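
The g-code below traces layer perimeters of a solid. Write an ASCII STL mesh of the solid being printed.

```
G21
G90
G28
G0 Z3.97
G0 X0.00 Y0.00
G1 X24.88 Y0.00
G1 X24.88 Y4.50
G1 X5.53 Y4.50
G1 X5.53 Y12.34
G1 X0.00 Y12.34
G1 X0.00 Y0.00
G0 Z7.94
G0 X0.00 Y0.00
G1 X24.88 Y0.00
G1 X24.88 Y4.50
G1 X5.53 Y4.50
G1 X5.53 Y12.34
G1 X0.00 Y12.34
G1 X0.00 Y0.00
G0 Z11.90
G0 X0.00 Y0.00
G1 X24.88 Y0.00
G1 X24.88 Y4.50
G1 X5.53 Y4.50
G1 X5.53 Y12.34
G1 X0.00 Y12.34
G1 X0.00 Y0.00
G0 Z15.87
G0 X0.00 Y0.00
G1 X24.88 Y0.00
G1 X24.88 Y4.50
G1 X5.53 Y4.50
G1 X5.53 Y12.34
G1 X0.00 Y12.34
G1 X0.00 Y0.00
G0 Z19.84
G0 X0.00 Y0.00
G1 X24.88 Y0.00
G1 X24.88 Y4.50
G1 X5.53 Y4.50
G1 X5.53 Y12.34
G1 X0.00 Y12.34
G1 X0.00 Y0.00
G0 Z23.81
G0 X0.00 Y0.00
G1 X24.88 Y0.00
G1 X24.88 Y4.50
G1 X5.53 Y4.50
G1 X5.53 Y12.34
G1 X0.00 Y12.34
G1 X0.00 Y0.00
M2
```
solid part
  facet normal 0.0000 0.0000 -1.0000
    outer loop
      vertex 24.88 4.50 0.00
      vertex 24.88 0.00 0.00
      vertex 0.00 0.00 0.00
    endloop
  endfacet
  facet normal 0.0000 0.0000 -1.0000
    outer loop
      vertex 5.53 4.50 0.00
      vertex 24.88 4.50 0.00
      vertex 0.00 0.00 0.00
    endloop
  endfacet
  facet normal 0.0000 0.0000 -1.0000
    outer loop
      vertex 5.53 12.34 0.00
      vertex 5.53 4.50 0.00
      vertex 0.00 0.00 0.00
    endloop
  endfacet
  facet normal 0.0000 0.0000 -1.0000
    outer loop
      vertex 0.00 12.34 0.00
      vertex 5.53 12.34 0.00
      vertex 0.00 0.00 0.00
    endloop
  endfacet
  facet normal 0.0000 0.0000 1.0000
    outer loop
      vertex 0.00 0.00 23.81
      vertex 24.88 0.00 23.81
      vertex 24.88 4.50 23.81
    endloop
  endfacet
  facet normal 0.0000 0.0000 1.0000
    outer loop
      vertex 0.00 0.00 23.81
      vertex 24.88 4.50 23.81
      vertex 5.53 4.50 23.81
    endloop
  endfacet
  facet normal 0.0000 0.0000 1.0000
    outer loop
      vertex 0.00 0.00 23.81
      vertex 5.53 4.50 23.81
      vertex 5.53 12.34 23.81
    endloop
  endfacet
  facet normal 0.0000 0.0000 1.0000
    outer loop
      vertex 0.00 0.00 23.81
      vertex 5.53 12.34 23.81
      vertex 0.00 12.34 23.81
    endloop
  endfacet
  facet normal 0.0000 -1.0000 0.0000
    outer loop
      vertex 0.00 0.00 0.00
      vertex 24.88 0.00 0.00
      vertex 24.88 0.00 23.81
    endloop
  endfacet
  facet normal 0.0000 -1.0000 0.0000
    outer loop
      vertex 0.00 0.00 0.00
      vertex 24.88 0.00 23.81
      vertex 0.00 0.00 23.81
    endloop
  endfacet
  facet normal 1.0000 0.0000 0.0000
    outer loop
      vertex 24.88 0.00 0.00
      vertex 24.88 4.50 0.00
      vertex 24.88 4.50 23.81
    endloop
  endfacet
  facet normal 1.0000 0.0000 0.0000
    outer loop
      vertex 24.88 0.00 0.00
      vertex 24.88 4.50 23.81
      vertex 24.88 0.00 23.81
    endloop
  endfacet
  facet normal 0.0000 1.0000 0.0000
    outer loop
      vertex 24.88 4.50 0.00
      vertex 5.53 4.50 0.00
      vertex 5.53 4.50 23.81
    endloop
  endfacet
  facet normal 0.0000 1.0000 0.0000
    outer loop
      vertex 24.88 4.50 0.00
      vertex 5.53 4.50 23.81
      vertex 24.88 4.50 23.81
    endloop
  endfacet
  facet normal 1.0000 0.0000 0.0000
    outer loop
      vertex 5.53 4.50 0.00
      vertex 5.53 12.34 0.00
      vertex 5.53 12.34 23.81
    endloop
  endfacet
  facet normal 1.0000 0.0000 0.0000
    outer loop
      vertex 5.53 4.50 0.00
      vertex 5.53 12.34 23.81
      vertex 5.53 4.50 23.81
    endloop
  endfacet
  facet normal 0.0000 1.0000 0.0000
    outer loop
      vertex 5.53 12.34 0.00
      vertex 0.00 12.34 0.00
      vertex 0.00 12.34 23.81
    endloop
  endfacet
  facet normal 0.0000 1.0000 0.0000
    outer loop
      vertex 5.53 12.34 0.00
      vertex 0.00 12.34 23.81
      vertex 5.53 12.34 23.81
    endloop
  endfacet
  facet normal -1.0000 0.0000 0.0000
    outer loop
      vertex 0.00 12.34 0.00
      vertex 0.00 0.00 0.00
      vertex 0.00 0.00 23.81
    endloop
  endfacet
  facet normal -1.0000 0.0000 0.0000
    outer loop
      vertex 0.00 12.34 0.00
      vertex 0.00 0.00 23.81
      vertex 0.00 12.34 23.81
    endloop
  endfacet
endsolid part

The G0 Z moves step by Δz≈3.97 mm. Every layer's G1 loop is the same polygon, so the solid is a straight extrusion of it from z=0 to z≈23.8. Closing with flat bottom and top caps and triangulating gives 20 facets — an L-shaped prism: outer 24.9 × 12.3 mm, arm thicknesses ≈ 4.5 mm (horizontal) and 5.53 mm (vertical), extruded 23.8 mm in z.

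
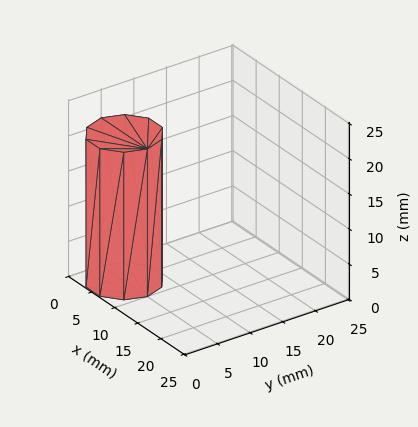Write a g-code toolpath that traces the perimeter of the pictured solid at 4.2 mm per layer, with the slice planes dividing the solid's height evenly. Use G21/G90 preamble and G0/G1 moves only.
Reading the render: the shape is a regular 10-sided prism (a cylinder approximated with 10 flat sides), circumscribed radius ≈ 5 mm, height ≈ 21 mm (dimensions read to the nearest mm from the axis ticks). For the g-code, the solid's height is divided into equal slices at the stated Δz and each level perimeter traced with G1 moves after a G0 lift.

; perimeter-only toolpath
G21 ; units = mm
G90 ; absolute positioning
G28 ; home
; layer 1
G0 Z4.2
G0 X10.0 Y5.0
G1 X9.0 Y7.9
G1 X6.5 Y9.8
G1 X3.5 Y9.8
G1 X1.0 Y7.9
G1 X0.0 Y5.0
G1 X1.0 Y2.1
G1 X3.5 Y0.2
G1 X6.5 Y0.2
G1 X9.0 Y2.1
G1 X10.0 Y5.0
; layer 2
G0 Z8.4
G0 X10.0 Y5.0
G1 X9.0 Y7.9
G1 X6.5 Y9.8
G1 X3.5 Y9.8
G1 X1.0 Y7.9
G1 X0.0 Y5.0
G1 X1.0 Y2.1
G1 X3.5 Y0.2
G1 X6.5 Y0.2
G1 X9.0 Y2.1
G1 X10.0 Y5.0
; layer 3
G0 Z12.6
G0 X10.0 Y5.0
G1 X9.0 Y7.9
G1 X6.5 Y9.8
G1 X3.5 Y9.8
G1 X1.0 Y7.9
G1 X0.0 Y5.0
G1 X1.0 Y2.1
G1 X3.5 Y0.2
G1 X6.5 Y0.2
G1 X9.0 Y2.1
G1 X10.0 Y5.0
; layer 4
G0 Z16.8
G0 X10.0 Y5.0
G1 X9.0 Y7.9
G1 X6.5 Y9.8
G1 X3.5 Y9.8
G1 X1.0 Y7.9
G1 X0.0 Y5.0
G1 X1.0 Y2.1
G1 X3.5 Y0.2
G1 X6.5 Y0.2
G1 X9.0 Y2.1
G1 X10.0 Y5.0
; layer 5
G0 Z21.0
G0 X10.0 Y5.0
G1 X9.0 Y7.9
G1 X6.5 Y9.8
G1 X3.5 Y9.8
G1 X1.0 Y7.9
G1 X0.0 Y5.0
G1 X1.0 Y2.1
G1 X3.5 Y0.2
G1 X6.5 Y0.2
G1 X9.0 Y2.1
G1 X10.0 Y5.0
M2 ; end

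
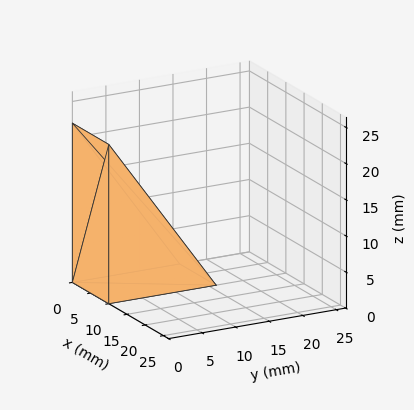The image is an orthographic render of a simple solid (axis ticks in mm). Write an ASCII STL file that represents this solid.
Reading the render: the shape is a wedge (ramp): 10 × 16 mm base, rising to 22 mm along the y=0 edge and sloping linearly to z=0 at y=16 (dimensions read to the nearest mm from the axis ticks). For the STL, each face is triangulated and given an outward normal.

solid part
  facet normal 0.0000 0.0000 -1.0000
    outer loop
      vertex 10.000 16.000 0.000
      vertex 10.000 0.000 0.000
      vertex 0.000 0.000 0.000
    endloop
  endfacet
  facet normal 0.0000 0.0000 -1.0000
    outer loop
      vertex 0.000 16.000 0.000
      vertex 10.000 16.000 0.000
      vertex 0.000 0.000 0.000
    endloop
  endfacet
  facet normal 0.0000 -1.0000 0.0000
    outer loop
      vertex 0.000 0.000 0.000
      vertex 10.000 0.000 0.000
      vertex 10.000 0.000 22.000
    endloop
  endfacet
  facet normal 0.0000 -1.0000 0.0000
    outer loop
      vertex 0.000 0.000 0.000
      vertex 10.000 0.000 22.000
      vertex 0.000 0.000 22.000
    endloop
  endfacet
  facet normal 0.0000 0.8087 0.5882
    outer loop
      vertex 0.000 0.000 22.000
      vertex 10.000 0.000 22.000
      vertex 10.000 16.000 0.000
    endloop
  endfacet
  facet normal 0.0000 0.8087 0.5882
    outer loop
      vertex 0.000 0.000 22.000
      vertex 10.000 16.000 0.000
      vertex 0.000 16.000 0.000
    endloop
  endfacet
  facet normal -1.0000 0.0000 0.0000
    outer loop
      vertex 0.000 0.000 22.000
      vertex 0.000 16.000 0.000
      vertex 0.000 0.000 0.000
    endloop
  endfacet
  facet normal 1.0000 0.0000 0.0000
    outer loop
      vertex 10.000 0.000 0.000
      vertex 10.000 16.000 0.000
      vertex 10.000 0.000 22.000
    endloop
  endfacet
endsolid part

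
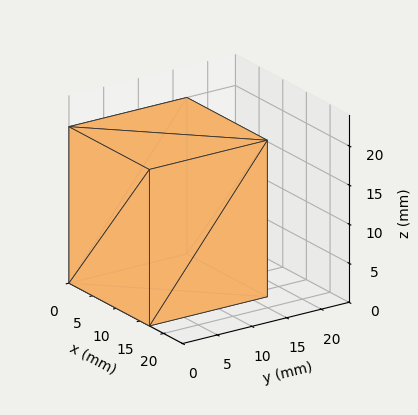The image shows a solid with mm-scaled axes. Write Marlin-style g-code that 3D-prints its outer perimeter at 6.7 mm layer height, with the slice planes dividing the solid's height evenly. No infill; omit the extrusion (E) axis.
Reading the render: the shape is a rectangular box, roughly 17 × 17 mm footprint and 20 mm tall (dimensions read to the nearest mm from the axis ticks). For the g-code, the solid's height is divided into equal slices at the stated Δz and each level perimeter traced with G1 moves after a G0 lift.

; perimeter-only toolpath
G21 ; units = mm
G90 ; absolute positioning
G28 ; home
; layer 1
G0 Z6.7
G0 X0.0 Y0.0
G1 X17.0 Y0.0
G1 X17.0 Y17.0
G1 X0.0 Y17.0
G1 X0.0 Y0.0
; layer 2
G0 Z13.3
G0 X0.0 Y0.0
G1 X17.0 Y0.0
G1 X17.0 Y17.0
G1 X0.0 Y17.0
G1 X0.0 Y0.0
; layer 3
G0 Z20.0
G0 X0.0 Y0.0
G1 X17.0 Y0.0
G1 X17.0 Y17.0
G1 X0.0 Y17.0
G1 X0.0 Y0.0
M2 ; end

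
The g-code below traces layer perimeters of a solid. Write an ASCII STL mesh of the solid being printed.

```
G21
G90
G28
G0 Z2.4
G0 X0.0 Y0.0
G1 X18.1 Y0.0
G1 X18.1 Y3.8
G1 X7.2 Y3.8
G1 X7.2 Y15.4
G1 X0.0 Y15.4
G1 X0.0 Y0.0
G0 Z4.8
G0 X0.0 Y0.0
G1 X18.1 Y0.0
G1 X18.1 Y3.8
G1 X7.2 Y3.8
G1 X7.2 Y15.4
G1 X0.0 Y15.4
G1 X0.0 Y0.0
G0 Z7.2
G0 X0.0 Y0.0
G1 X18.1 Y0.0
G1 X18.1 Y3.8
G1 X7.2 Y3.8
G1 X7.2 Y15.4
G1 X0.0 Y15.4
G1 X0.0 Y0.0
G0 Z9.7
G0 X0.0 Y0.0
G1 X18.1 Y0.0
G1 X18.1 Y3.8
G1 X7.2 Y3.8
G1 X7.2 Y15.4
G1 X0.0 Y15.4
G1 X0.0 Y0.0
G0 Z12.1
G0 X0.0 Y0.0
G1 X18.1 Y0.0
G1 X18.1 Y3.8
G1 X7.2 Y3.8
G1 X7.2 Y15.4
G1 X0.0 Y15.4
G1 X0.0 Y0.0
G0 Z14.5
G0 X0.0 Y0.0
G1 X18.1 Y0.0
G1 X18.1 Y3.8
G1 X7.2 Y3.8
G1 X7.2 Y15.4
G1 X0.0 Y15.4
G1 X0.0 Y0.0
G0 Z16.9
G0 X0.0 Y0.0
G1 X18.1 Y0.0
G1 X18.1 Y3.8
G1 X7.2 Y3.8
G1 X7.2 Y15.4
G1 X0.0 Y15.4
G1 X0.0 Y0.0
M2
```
solid part
  facet normal 0.0000 0.0000 -1.0000
    outer loop
      vertex 18.1 3.8 0.0
      vertex 18.1 0.0 0.0
      vertex 0.0 0.0 0.0
    endloop
  endfacet
  facet normal 0.0000 0.0000 -1.0000
    outer loop
      vertex 7.2 3.8 0.0
      vertex 18.1 3.8 0.0
      vertex 0.0 0.0 0.0
    endloop
  endfacet
  facet normal 0.0000 0.0000 -1.0000
    outer loop
      vertex 7.2 15.4 0.0
      vertex 7.2 3.8 0.0
      vertex 0.0 0.0 0.0
    endloop
  endfacet
  facet normal 0.0000 0.0000 -1.0000
    outer loop
      vertex 0.0 15.4 0.0
      vertex 7.2 15.4 0.0
      vertex 0.0 0.0 0.0
    endloop
  endfacet
  facet normal 0.0000 0.0000 1.0000
    outer loop
      vertex 0.0 0.0 16.9
      vertex 18.1 0.0 16.9
      vertex 18.1 3.8 16.9
    endloop
  endfacet
  facet normal 0.0000 0.0000 1.0000
    outer loop
      vertex 0.0 0.0 16.9
      vertex 18.1 3.8 16.9
      vertex 7.2 3.8 16.9
    endloop
  endfacet
  facet normal 0.0000 0.0000 1.0000
    outer loop
      vertex 0.0 0.0 16.9
      vertex 7.2 3.8 16.9
      vertex 7.2 15.4 16.9
    endloop
  endfacet
  facet normal 0.0000 0.0000 1.0000
    outer loop
      vertex 0.0 0.0 16.9
      vertex 7.2 15.4 16.9
      vertex 0.0 15.4 16.9
    endloop
  endfacet
  facet normal 0.0000 -1.0000 0.0000
    outer loop
      vertex 0.0 0.0 0.0
      vertex 18.1 0.0 0.0
      vertex 18.1 0.0 16.9
    endloop
  endfacet
  facet normal 0.0000 -1.0000 0.0000
    outer loop
      vertex 0.0 0.0 0.0
      vertex 18.1 0.0 16.9
      vertex 0.0 0.0 16.9
    endloop
  endfacet
  facet normal 1.0000 0.0000 0.0000
    outer loop
      vertex 18.1 0.0 0.0
      vertex 18.1 3.8 0.0
      vertex 18.1 3.8 16.9
    endloop
  endfacet
  facet normal 1.0000 0.0000 0.0000
    outer loop
      vertex 18.1 0.0 0.0
      vertex 18.1 3.8 16.9
      vertex 18.1 0.0 16.9
    endloop
  endfacet
  facet normal 0.0000 1.0000 0.0000
    outer loop
      vertex 18.1 3.8 0.0
      vertex 7.2 3.8 0.0
      vertex 7.2 3.8 16.9
    endloop
  endfacet
  facet normal 0.0000 1.0000 0.0000
    outer loop
      vertex 18.1 3.8 0.0
      vertex 7.2 3.8 16.9
      vertex 18.1 3.8 16.9
    endloop
  endfacet
  facet normal 1.0000 0.0000 0.0000
    outer loop
      vertex 7.2 3.8 0.0
      vertex 7.2 15.4 0.0
      vertex 7.2 15.4 16.9
    endloop
  endfacet
  facet normal 1.0000 0.0000 0.0000
    outer loop
      vertex 7.2 3.8 0.0
      vertex 7.2 15.4 16.9
      vertex 7.2 3.8 16.9
    endloop
  endfacet
  facet normal 0.0000 1.0000 0.0000
    outer loop
      vertex 7.2 15.4 0.0
      vertex 0.0 15.4 0.0
      vertex 0.0 15.4 16.9
    endloop
  endfacet
  facet normal 0.0000 1.0000 0.0000
    outer loop
      vertex 7.2 15.4 0.0
      vertex 0.0 15.4 16.9
      vertex 7.2 15.4 16.9
    endloop
  endfacet
  facet normal -1.0000 0.0000 0.0000
    outer loop
      vertex 0.0 15.4 0.0
      vertex 0.0 0.0 0.0
      vertex 0.0 0.0 16.9
    endloop
  endfacet
  facet normal -1.0000 0.0000 0.0000
    outer loop
      vertex 0.0 15.4 0.0
      vertex 0.0 0.0 16.9
      vertex 0.0 15.4 16.9
    endloop
  endfacet
endsolid part

The G0 Z moves step by Δz≈2.4 mm. Every layer's G1 loop is the same polygon, so the solid is a straight extrusion of it from z=0 to z≈16.9. Closing with flat bottom and top caps and triangulating gives 20 facets — an L-shaped prism: outer 18.1 × 15.4 mm, arm thicknesses ≈ 3.8 mm (horizontal) and 7.2 mm (vertical), extruded 16.9 mm in z.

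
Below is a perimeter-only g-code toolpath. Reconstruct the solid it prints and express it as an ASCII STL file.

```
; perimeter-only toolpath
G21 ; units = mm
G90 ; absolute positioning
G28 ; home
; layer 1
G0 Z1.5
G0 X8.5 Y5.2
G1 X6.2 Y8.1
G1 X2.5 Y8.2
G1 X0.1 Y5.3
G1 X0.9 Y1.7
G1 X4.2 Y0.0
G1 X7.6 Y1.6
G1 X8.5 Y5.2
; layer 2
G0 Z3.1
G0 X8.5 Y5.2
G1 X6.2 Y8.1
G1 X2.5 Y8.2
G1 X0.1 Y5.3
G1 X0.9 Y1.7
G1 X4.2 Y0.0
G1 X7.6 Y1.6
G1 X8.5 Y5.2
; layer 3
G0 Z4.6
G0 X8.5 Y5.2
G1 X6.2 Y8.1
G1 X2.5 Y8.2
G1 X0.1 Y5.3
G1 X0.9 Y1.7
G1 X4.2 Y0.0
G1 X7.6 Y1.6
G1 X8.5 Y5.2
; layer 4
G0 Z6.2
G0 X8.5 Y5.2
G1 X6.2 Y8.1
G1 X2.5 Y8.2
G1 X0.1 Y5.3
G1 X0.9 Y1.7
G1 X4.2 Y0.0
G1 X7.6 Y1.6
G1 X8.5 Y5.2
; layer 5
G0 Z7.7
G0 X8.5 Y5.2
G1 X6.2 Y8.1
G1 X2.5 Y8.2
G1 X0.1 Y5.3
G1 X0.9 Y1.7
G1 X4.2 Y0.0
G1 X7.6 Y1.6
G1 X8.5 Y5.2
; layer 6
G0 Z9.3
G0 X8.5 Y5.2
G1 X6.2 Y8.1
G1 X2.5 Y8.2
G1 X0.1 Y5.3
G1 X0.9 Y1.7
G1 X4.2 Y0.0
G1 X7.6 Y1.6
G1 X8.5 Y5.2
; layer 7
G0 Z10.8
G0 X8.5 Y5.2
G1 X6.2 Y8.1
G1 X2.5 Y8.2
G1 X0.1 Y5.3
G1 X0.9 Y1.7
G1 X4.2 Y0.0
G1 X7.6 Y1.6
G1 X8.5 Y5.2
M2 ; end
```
solid part
  facet normal 0.0000 0.0000 -1.0000
    outer loop
      vertex 2.5 8.2 0.0
      vertex 6.2 8.1 0.0
      vertex 8.5 5.2 0.0
    endloop
  endfacet
  facet normal 0.0000 0.0000 -1.0000
    outer loop
      vertex 0.1 5.3 0.0
      vertex 2.5 8.2 0.0
      vertex 8.5 5.2 0.0
    endloop
  endfacet
  facet normal 0.0000 0.0000 -1.0000
    outer loop
      vertex 0.9 1.7 0.0
      vertex 0.1 5.3 0.0
      vertex 8.5 5.2 0.0
    endloop
  endfacet
  facet normal 0.0000 0.0000 -1.0000
    outer loop
      vertex 4.2 0.0 0.0
      vertex 0.9 1.7 0.0
      vertex 8.5 5.2 0.0
    endloop
  endfacet
  facet normal 0.0000 0.0000 -1.0000
    outer loop
      vertex 7.6 1.6 0.0
      vertex 4.2 0.0 0.0
      vertex 8.5 5.2 0.0
    endloop
  endfacet
  facet normal 0.0000 0.0000 1.0000
    outer loop
      vertex 8.5 5.2 10.8
      vertex 6.2 8.1 10.8
      vertex 2.5 8.2 10.8
    endloop
  endfacet
  facet normal 0.0000 0.0000 1.0000
    outer loop
      vertex 8.5 5.2 10.8
      vertex 2.5 8.2 10.8
      vertex 0.1 5.3 10.8
    endloop
  endfacet
  facet normal 0.0000 0.0000 1.0000
    outer loop
      vertex 8.5 5.2 10.8
      vertex 0.1 5.3 10.8
      vertex 0.9 1.7 10.8
    endloop
  endfacet
  facet normal 0.0000 0.0000 1.0000
    outer loop
      vertex 8.5 5.2 10.8
      vertex 0.9 1.7 10.8
      vertex 4.2 0.0 10.8
    endloop
  endfacet
  facet normal 0.0000 0.0000 1.0000
    outer loop
      vertex 8.5 5.2 10.8
      vertex 4.2 0.0 10.8
      vertex 7.6 1.6 10.8
    endloop
  endfacet
  facet normal 0.7835 0.6214 0.0000
    outer loop
      vertex 8.5 5.2 0.0
      vertex 6.2 8.1 0.0
      vertex 6.2 8.1 10.8
    endloop
  endfacet
  facet normal 0.7835 0.6214 0.0000
    outer loop
      vertex 8.5 5.2 0.0
      vertex 6.2 8.1 10.8
      vertex 8.5 5.2 10.8
    endloop
  endfacet
  facet normal 0.0270 0.9996 0.0000
    outer loop
      vertex 6.2 8.1 0.0
      vertex 2.5 8.2 0.0
      vertex 2.5 8.2 10.8
    endloop
  endfacet
  facet normal 0.0270 0.9996 0.0000
    outer loop
      vertex 6.2 8.1 0.0
      vertex 2.5 8.2 10.8
      vertex 6.2 8.1 10.8
    endloop
  endfacet
  facet normal -0.7704 0.6376 0.0000
    outer loop
      vertex 2.5 8.2 0.0
      vertex 0.1 5.3 0.0
      vertex 0.1 5.3 10.8
    endloop
  endfacet
  facet normal -0.7704 0.6376 0.0000
    outer loop
      vertex 2.5 8.2 0.0
      vertex 0.1 5.3 10.8
      vertex 2.5 8.2 10.8
    endloop
  endfacet
  facet normal -0.9762 -0.2169 0.0000
    outer loop
      vertex 0.1 5.3 0.0
      vertex 0.9 1.7 0.0
      vertex 0.9 1.7 10.8
    endloop
  endfacet
  facet normal -0.9762 -0.2169 0.0000
    outer loop
      vertex 0.1 5.3 0.0
      vertex 0.9 1.7 10.8
      vertex 0.1 5.3 10.8
    endloop
  endfacet
  facet normal -0.4580 -0.8890 0.0000
    outer loop
      vertex 0.9 1.7 0.0
      vertex 4.2 0.0 0.0
      vertex 4.2 0.0 10.8
    endloop
  endfacet
  facet normal -0.4580 -0.8890 0.0000
    outer loop
      vertex 0.9 1.7 0.0
      vertex 4.2 0.0 10.8
      vertex 0.9 1.7 10.8
    endloop
  endfacet
  facet normal 0.4258 -0.9048 0.0000
    outer loop
      vertex 4.2 0.0 0.0
      vertex 7.6 1.6 0.0
      vertex 7.6 1.6 10.8
    endloop
  endfacet
  facet normal 0.4258 -0.9048 0.0000
    outer loop
      vertex 4.2 0.0 0.0
      vertex 7.6 1.6 10.8
      vertex 4.2 0.0 10.8
    endloop
  endfacet
  facet normal 0.9701 -0.2425 0.0000
    outer loop
      vertex 7.6 1.6 0.0
      vertex 8.5 5.2 0.0
      vertex 8.5 5.2 10.8
    endloop
  endfacet
  facet normal 0.9701 -0.2425 0.0000
    outer loop
      vertex 7.6 1.6 0.0
      vertex 8.5 5.2 10.8
      vertex 7.6 1.6 10.8
    endloop
  endfacet
endsolid part

The G0 Z moves step by Δz≈1.5 mm. Every layer's G1 loop is the same polygon, so the solid is a straight extrusion of it from z=0 to z≈10.8. Closing with flat bottom and top caps and triangulating gives 24 facets — a regular 7-sided prism (a cylinder approximated with 7 flat sides), circumscribed radius ≈ 4.3 mm, height ≈ 10.8 mm.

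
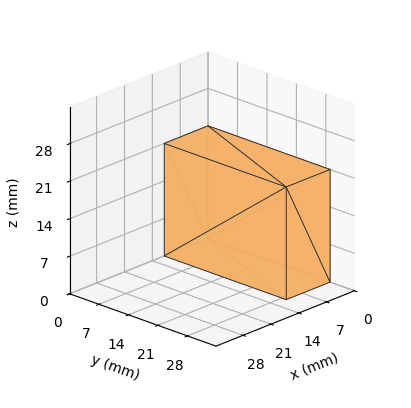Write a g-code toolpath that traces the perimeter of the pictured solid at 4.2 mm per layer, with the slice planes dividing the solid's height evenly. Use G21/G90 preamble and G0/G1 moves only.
Reading the render: the shape is a rectangular box, roughly 11 × 29 mm footprint and 21 mm tall (dimensions read to the nearest mm from the axis ticks). For the g-code, the solid's height is divided into equal slices at the stated Δz and each level perimeter traced with G1 moves after a G0 lift.

; perimeter-only toolpath
G21 ; units = mm
G90 ; absolute positioning
G28 ; home
; layer 1
G0 Z4.2
G0 X0.0 Y0.0
G1 X11.0 Y0.0
G1 X11.0 Y29.0
G1 X0.0 Y29.0
G1 X0.0 Y0.0
; layer 2
G0 Z8.4
G0 X0.0 Y0.0
G1 X11.0 Y0.0
G1 X11.0 Y29.0
G1 X0.0 Y29.0
G1 X0.0 Y0.0
; layer 3
G0 Z12.6
G0 X0.0 Y0.0
G1 X11.0 Y0.0
G1 X11.0 Y29.0
G1 X0.0 Y29.0
G1 X0.0 Y0.0
; layer 4
G0 Z16.8
G0 X0.0 Y0.0
G1 X11.0 Y0.0
G1 X11.0 Y29.0
G1 X0.0 Y29.0
G1 X0.0 Y0.0
; layer 5
G0 Z21.0
G0 X0.0 Y0.0
G1 X11.0 Y0.0
G1 X11.0 Y29.0
G1 X0.0 Y29.0
G1 X0.0 Y0.0
M2 ; end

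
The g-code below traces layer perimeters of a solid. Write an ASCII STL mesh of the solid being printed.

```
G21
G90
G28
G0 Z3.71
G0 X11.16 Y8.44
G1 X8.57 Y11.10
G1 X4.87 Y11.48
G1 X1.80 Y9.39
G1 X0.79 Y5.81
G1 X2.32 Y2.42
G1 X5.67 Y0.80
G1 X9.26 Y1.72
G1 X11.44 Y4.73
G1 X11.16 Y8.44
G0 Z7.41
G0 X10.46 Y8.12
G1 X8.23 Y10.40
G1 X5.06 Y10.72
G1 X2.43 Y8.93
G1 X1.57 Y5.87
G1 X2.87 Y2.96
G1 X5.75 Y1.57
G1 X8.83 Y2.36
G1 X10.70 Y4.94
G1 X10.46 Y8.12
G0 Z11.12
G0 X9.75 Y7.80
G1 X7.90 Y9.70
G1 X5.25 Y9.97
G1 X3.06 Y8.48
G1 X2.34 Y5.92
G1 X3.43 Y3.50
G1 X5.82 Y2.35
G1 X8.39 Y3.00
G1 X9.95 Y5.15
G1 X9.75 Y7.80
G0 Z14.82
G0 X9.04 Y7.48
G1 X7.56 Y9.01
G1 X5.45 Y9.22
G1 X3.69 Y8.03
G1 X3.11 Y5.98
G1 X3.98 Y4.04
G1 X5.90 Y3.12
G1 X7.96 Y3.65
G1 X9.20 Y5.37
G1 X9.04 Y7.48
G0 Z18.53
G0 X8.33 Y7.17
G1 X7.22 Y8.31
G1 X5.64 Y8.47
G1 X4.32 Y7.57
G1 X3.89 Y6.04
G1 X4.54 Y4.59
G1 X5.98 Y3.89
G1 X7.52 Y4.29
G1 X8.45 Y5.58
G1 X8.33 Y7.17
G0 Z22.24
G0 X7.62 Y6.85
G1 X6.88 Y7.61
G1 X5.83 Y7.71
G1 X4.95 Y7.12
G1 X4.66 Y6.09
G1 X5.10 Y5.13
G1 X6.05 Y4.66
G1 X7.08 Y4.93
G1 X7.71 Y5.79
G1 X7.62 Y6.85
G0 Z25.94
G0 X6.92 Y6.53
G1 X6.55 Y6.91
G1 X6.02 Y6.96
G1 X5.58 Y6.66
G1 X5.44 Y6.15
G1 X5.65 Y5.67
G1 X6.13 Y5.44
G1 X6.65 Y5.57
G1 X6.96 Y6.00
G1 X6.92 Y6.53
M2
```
solid part
  facet normal 0.0000 0.0000 -1.0000
    outer loop
      vertex 4.68 12.23 0.00
      vertex 8.91 11.80 0.00
      vertex 11.87 8.76 0.00
    endloop
  endfacet
  facet normal 0.0000 0.0000 -1.0000
    outer loop
      vertex 1.17 9.84 0.00
      vertex 4.68 12.23 0.00
      vertex 11.87 8.76 0.00
    endloop
  endfacet
  facet normal 0.0000 0.0000 -1.0000
    outer loop
      vertex 0.02 5.75 0.00
      vertex 1.17 9.84 0.00
      vertex 11.87 8.76 0.00
    endloop
  endfacet
  facet normal 0.0000 0.0000 -1.0000
    outer loop
      vertex 1.76 1.88 0.00
      vertex 0.02 5.75 0.00
      vertex 11.87 8.76 0.00
    endloop
  endfacet
  facet normal 0.0000 0.0000 -1.0000
    outer loop
      vertex 5.59 0.03 0.00
      vertex 1.76 1.88 0.00
      vertex 11.87 8.76 0.00
    endloop
  endfacet
  facet normal 0.0000 0.0000 -1.0000
    outer loop
      vertex 9.70 1.08 0.00
      vertex 5.59 0.03 0.00
      vertex 11.87 8.76 0.00
    endloop
  endfacet
  facet normal 0.0000 0.0000 -1.0000
    outer loop
      vertex 12.19 4.52 0.00
      vertex 9.70 1.08 0.00
      vertex 11.87 8.76 0.00
    endloop
  endfacet
  facet normal 0.7030 0.6845 0.1931
    outer loop
      vertex 11.87 8.76 0.00
      vertex 8.91 11.80 0.00
      vertex 6.21 6.21 29.65
    endloop
  endfacet
  facet normal 0.0992 0.9762 0.1931
    outer loop
      vertex 8.91 11.80 0.00
      vertex 4.68 12.23 0.00
      vertex 6.21 6.21 29.65
    endloop
  endfacet
  facet normal -0.5522 0.8110 0.1932
    outer loop
      vertex 4.68 12.23 0.00
      vertex 1.17 9.84 0.00
      vertex 6.21 6.21 29.65
    endloop
  endfacet
  facet normal -0.9446 0.2656 0.1931
    outer loop
      vertex 1.17 9.84 0.00
      vertex 0.02 5.75 0.00
      vertex 6.21 6.21 29.65
    endloop
  endfacet
  facet normal -0.8949 -0.4024 0.1931
    outer loop
      vertex 0.02 5.75 0.00
      vertex 1.76 1.88 0.00
      vertex 6.21 6.21 29.65
    endloop
  endfacet
  facet normal -0.4268 -0.8835 0.1931
    outer loop
      vertex 1.76 1.88 0.00
      vertex 5.59 0.03 0.00
      vertex 6.21 6.21 29.65
    endloop
  endfacet
  facet normal 0.2429 -0.9507 0.1931
    outer loop
      vertex 5.59 0.03 0.00
      vertex 9.70 1.08 0.00
      vertex 6.21 6.21 29.65
    endloop
  endfacet
  facet normal 0.7948 -0.5753 0.1931
    outer loop
      vertex 9.70 1.08 0.00
      vertex 12.19 4.52 0.00
      vertex 6.21 6.21 29.65
    endloop
  endfacet
  facet normal 0.9784 0.0738 0.1931
    outer loop
      vertex 12.19 4.52 0.00
      vertex 11.87 8.76 0.00
      vertex 6.21 6.21 29.65
    endloop
  endfacet
endsolid part

The G0 Z moves step by Δz≈3.71 mm. The G1 loops shrink linearly with z, so the solid tapers from its base footprint up to z≈29.6. Closing with a flat bottom cap and the tapered top and triangulating gives 16 facets — a regular 9-sided pyramid, base circumscribed radius ≈ 6.21 mm, apex at z ≈ 29.6 mm.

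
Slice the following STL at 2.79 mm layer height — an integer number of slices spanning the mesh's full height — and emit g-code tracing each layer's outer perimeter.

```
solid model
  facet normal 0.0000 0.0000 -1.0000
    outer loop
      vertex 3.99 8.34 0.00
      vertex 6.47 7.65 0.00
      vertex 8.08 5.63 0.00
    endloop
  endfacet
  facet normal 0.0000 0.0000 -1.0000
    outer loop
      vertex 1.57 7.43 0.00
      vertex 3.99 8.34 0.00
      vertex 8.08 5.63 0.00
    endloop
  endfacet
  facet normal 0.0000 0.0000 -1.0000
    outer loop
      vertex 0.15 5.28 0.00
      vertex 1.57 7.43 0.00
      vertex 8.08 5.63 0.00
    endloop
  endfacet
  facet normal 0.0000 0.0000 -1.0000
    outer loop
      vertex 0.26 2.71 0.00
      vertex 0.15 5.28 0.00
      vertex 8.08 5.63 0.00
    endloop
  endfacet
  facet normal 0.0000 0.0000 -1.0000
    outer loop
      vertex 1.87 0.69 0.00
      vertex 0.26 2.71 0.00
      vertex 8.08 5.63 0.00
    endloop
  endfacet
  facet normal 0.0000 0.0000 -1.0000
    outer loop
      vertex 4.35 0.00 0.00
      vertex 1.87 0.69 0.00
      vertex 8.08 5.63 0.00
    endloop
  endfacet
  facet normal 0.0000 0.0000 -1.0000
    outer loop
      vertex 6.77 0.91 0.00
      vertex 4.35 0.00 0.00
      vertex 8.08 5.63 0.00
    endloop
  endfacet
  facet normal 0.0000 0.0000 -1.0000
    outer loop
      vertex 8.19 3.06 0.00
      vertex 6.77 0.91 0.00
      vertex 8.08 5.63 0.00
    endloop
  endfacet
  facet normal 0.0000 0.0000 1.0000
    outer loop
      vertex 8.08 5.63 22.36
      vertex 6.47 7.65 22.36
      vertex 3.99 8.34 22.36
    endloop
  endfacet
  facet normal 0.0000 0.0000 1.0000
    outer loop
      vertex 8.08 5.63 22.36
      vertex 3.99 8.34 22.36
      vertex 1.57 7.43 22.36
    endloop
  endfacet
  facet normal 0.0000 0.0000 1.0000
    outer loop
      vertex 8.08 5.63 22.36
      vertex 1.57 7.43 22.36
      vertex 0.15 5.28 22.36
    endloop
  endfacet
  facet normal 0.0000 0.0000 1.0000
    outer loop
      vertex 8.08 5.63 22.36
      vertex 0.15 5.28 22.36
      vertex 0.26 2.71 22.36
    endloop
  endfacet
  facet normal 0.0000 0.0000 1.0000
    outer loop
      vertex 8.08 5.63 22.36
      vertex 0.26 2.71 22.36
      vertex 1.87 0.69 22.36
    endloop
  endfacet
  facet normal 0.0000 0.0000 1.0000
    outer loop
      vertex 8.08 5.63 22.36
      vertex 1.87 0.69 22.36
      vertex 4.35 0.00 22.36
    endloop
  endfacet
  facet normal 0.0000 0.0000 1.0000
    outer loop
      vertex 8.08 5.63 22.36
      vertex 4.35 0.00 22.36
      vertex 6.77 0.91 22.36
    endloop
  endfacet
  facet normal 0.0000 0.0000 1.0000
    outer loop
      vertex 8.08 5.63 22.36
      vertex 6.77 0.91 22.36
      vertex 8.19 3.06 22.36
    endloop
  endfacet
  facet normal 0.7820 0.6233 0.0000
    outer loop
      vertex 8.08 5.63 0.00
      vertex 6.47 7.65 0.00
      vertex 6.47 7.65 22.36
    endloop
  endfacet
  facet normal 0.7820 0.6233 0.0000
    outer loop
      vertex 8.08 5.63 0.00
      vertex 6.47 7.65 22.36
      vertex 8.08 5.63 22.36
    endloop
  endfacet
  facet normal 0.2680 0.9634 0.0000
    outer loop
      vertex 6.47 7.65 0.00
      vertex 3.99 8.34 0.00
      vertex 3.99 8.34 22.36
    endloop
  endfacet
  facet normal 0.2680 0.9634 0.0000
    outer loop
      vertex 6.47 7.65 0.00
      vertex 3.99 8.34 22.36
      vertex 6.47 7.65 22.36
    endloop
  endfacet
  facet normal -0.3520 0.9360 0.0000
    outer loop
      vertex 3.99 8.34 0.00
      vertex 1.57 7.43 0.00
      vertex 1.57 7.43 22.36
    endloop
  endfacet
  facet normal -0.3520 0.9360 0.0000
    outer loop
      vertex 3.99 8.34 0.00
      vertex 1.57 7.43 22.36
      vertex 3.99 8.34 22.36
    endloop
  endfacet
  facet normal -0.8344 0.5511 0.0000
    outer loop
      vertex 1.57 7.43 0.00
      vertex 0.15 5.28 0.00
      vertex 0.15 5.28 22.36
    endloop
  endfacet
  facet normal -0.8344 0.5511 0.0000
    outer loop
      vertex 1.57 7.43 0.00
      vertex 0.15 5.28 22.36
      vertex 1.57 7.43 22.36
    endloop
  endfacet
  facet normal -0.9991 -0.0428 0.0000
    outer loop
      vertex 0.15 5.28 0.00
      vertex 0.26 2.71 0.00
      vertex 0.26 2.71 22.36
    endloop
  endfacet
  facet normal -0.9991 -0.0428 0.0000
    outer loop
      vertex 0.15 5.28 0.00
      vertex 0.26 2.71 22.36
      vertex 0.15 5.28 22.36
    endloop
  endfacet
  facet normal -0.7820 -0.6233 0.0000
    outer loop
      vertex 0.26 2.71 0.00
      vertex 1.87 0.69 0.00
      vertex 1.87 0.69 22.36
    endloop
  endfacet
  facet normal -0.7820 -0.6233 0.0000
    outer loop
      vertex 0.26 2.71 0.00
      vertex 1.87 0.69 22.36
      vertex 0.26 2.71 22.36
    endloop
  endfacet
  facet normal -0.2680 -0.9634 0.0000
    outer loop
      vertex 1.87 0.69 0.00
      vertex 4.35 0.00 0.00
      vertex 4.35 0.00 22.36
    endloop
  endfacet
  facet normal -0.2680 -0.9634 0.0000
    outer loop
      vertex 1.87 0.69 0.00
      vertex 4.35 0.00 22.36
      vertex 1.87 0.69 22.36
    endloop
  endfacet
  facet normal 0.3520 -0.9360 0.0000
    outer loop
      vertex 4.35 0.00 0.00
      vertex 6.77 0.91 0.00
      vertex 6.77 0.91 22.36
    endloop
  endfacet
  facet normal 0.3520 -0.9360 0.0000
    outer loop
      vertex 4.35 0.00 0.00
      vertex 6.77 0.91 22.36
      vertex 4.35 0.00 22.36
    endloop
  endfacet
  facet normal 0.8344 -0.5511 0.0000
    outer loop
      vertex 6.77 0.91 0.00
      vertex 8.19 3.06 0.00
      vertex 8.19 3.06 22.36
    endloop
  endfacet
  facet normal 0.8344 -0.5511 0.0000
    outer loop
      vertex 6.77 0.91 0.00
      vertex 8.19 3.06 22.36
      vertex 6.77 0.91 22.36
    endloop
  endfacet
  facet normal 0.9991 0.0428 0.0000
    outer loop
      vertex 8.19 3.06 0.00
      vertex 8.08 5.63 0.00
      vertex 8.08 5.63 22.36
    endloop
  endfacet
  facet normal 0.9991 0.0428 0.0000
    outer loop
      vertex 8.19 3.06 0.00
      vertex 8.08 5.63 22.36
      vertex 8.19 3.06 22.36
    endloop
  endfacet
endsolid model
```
; perimeter-only toolpath
G21 ; units = mm
G90 ; absolute positioning
G28 ; home
; layer 1
G0 Z2.79
G0 X8.08 Y5.63
G1 X6.47 Y7.65
G1 X3.99 Y8.34
G1 X1.57 Y7.43
G1 X0.15 Y5.28
G1 X0.26 Y2.71
G1 X1.87 Y0.69
G1 X4.35 Y0.00
G1 X6.77 Y0.91
G1 X8.19 Y3.06
G1 X8.08 Y5.63
; layer 2
G0 Z5.59
G0 X8.08 Y5.63
G1 X6.47 Y7.65
G1 X3.99 Y8.34
G1 X1.57 Y7.43
G1 X0.15 Y5.28
G1 X0.26 Y2.71
G1 X1.87 Y0.69
G1 X4.35 Y0.00
G1 X6.77 Y0.91
G1 X8.19 Y3.06
G1 X8.08 Y5.63
; layer 3
G0 Z8.38
G0 X8.08 Y5.63
G1 X6.47 Y7.65
G1 X3.99 Y8.34
G1 X1.57 Y7.43
G1 X0.15 Y5.28
G1 X0.26 Y2.71
G1 X1.87 Y0.69
G1 X4.35 Y0.00
G1 X6.77 Y0.91
G1 X8.19 Y3.06
G1 X8.08 Y5.63
; layer 4
G0 Z11.18
G0 X8.08 Y5.63
G1 X6.47 Y7.65
G1 X3.99 Y8.34
G1 X1.57 Y7.43
G1 X0.15 Y5.28
G1 X0.26 Y2.71
G1 X1.87 Y0.69
G1 X4.35 Y0.00
G1 X6.77 Y0.91
G1 X8.19 Y3.06
G1 X8.08 Y5.63
; layer 5
G0 Z13.97
G0 X8.08 Y5.63
G1 X6.47 Y7.65
G1 X3.99 Y8.34
G1 X1.57 Y7.43
G1 X0.15 Y5.28
G1 X0.26 Y2.71
G1 X1.87 Y0.69
G1 X4.35 Y0.00
G1 X6.77 Y0.91
G1 X8.19 Y3.06
G1 X8.08 Y5.63
; layer 6
G0 Z16.77
G0 X8.08 Y5.63
G1 X6.47 Y7.65
G1 X3.99 Y8.34
G1 X1.57 Y7.43
G1 X0.15 Y5.28
G1 X0.26 Y2.71
G1 X1.87 Y0.69
G1 X4.35 Y0.00
G1 X6.77 Y0.91
G1 X8.19 Y3.06
G1 X8.08 Y5.63
; layer 7
G0 Z19.56
G0 X8.08 Y5.63
G1 X6.47 Y7.65
G1 X3.99 Y8.34
G1 X1.57 Y7.43
G1 X0.15 Y5.28
G1 X0.26 Y2.71
G1 X1.87 Y0.69
G1 X4.35 Y0.00
G1 X6.77 Y0.91
G1 X8.19 Y3.06
G1 X8.08 Y5.63
; layer 8
G0 Z22.36
G0 X8.08 Y5.63
G1 X6.47 Y7.65
G1 X3.99 Y8.34
G1 X1.57 Y7.43
G1 X0.15 Y5.28
G1 X0.26 Y2.71
G1 X1.87 Y0.69
G1 X4.35 Y0.00
G1 X6.77 Y0.91
G1 X8.19 Y3.06
G1 X8.08 Y5.63
M2 ; end

The solid is a regular 10-sided prism (a cylinder approximated with 10 flat sides), circumscribed radius ≈ 4.17 mm, height ≈ 22.4 mm. Slicing at Δz = 2.79 mm — 8 equal slices spanning the solid's height, so layer i sits at z = i·h/8 — gives 8 non-empty perimeters. Each is a 10-segment closed polygon; G0 lifts to the layer z and rapids to the start vertex, then G1 traces the edges.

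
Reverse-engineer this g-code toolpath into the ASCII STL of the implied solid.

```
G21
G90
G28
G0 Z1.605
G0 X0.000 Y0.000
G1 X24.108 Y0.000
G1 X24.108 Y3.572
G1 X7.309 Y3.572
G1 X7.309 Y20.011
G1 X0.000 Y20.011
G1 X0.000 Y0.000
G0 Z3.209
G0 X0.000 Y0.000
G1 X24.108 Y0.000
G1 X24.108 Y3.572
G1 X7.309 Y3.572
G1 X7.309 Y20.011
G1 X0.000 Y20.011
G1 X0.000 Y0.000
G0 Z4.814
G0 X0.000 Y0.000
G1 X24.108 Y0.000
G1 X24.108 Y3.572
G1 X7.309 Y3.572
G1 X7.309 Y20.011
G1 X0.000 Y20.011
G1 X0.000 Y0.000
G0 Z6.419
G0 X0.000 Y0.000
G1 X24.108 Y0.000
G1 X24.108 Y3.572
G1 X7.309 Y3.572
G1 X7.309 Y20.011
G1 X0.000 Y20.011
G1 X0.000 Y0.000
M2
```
solid part
  facet normal 0.0000 0.0000 -1.0000
    outer loop
      vertex 24.108 3.572 0.000
      vertex 24.108 0.000 0.000
      vertex 0.000 0.000 0.000
    endloop
  endfacet
  facet normal 0.0000 0.0000 -1.0000
    outer loop
      vertex 7.309 3.572 0.000
      vertex 24.108 3.572 0.000
      vertex 0.000 0.000 0.000
    endloop
  endfacet
  facet normal 0.0000 0.0000 -1.0000
    outer loop
      vertex 7.309 20.011 0.000
      vertex 7.309 3.572 0.000
      vertex 0.000 0.000 0.000
    endloop
  endfacet
  facet normal 0.0000 0.0000 -1.0000
    outer loop
      vertex 0.000 20.011 0.000
      vertex 7.309 20.011 0.000
      vertex 0.000 0.000 0.000
    endloop
  endfacet
  facet normal 0.0000 0.0000 1.0000
    outer loop
      vertex 0.000 0.000 6.419
      vertex 24.108 0.000 6.419
      vertex 24.108 3.572 6.419
    endloop
  endfacet
  facet normal 0.0000 0.0000 1.0000
    outer loop
      vertex 0.000 0.000 6.419
      vertex 24.108 3.572 6.419
      vertex 7.309 3.572 6.419
    endloop
  endfacet
  facet normal 0.0000 0.0000 1.0000
    outer loop
      vertex 0.000 0.000 6.419
      vertex 7.309 3.572 6.419
      vertex 7.309 20.011 6.419
    endloop
  endfacet
  facet normal 0.0000 0.0000 1.0000
    outer loop
      vertex 0.000 0.000 6.419
      vertex 7.309 20.011 6.419
      vertex 0.000 20.011 6.419
    endloop
  endfacet
  facet normal 0.0000 -1.0000 0.0000
    outer loop
      vertex 0.000 0.000 0.000
      vertex 24.108 0.000 0.000
      vertex 24.108 0.000 6.419
    endloop
  endfacet
  facet normal 0.0000 -1.0000 0.0000
    outer loop
      vertex 0.000 0.000 0.000
      vertex 24.108 0.000 6.419
      vertex 0.000 0.000 6.419
    endloop
  endfacet
  facet normal 1.0000 0.0000 0.0000
    outer loop
      vertex 24.108 0.000 0.000
      vertex 24.108 3.572 0.000
      vertex 24.108 3.572 6.419
    endloop
  endfacet
  facet normal 1.0000 0.0000 0.0000
    outer loop
      vertex 24.108 0.000 0.000
      vertex 24.108 3.572 6.419
      vertex 24.108 0.000 6.419
    endloop
  endfacet
  facet normal 0.0000 1.0000 0.0000
    outer loop
      vertex 24.108 3.572 0.000
      vertex 7.309 3.572 0.000
      vertex 7.309 3.572 6.419
    endloop
  endfacet
  facet normal 0.0000 1.0000 0.0000
    outer loop
      vertex 24.108 3.572 0.000
      vertex 7.309 3.572 6.419
      vertex 24.108 3.572 6.419
    endloop
  endfacet
  facet normal 1.0000 0.0000 0.0000
    outer loop
      vertex 7.309 3.572 0.000
      vertex 7.309 20.011 0.000
      vertex 7.309 20.011 6.419
    endloop
  endfacet
  facet normal 1.0000 0.0000 0.0000
    outer loop
      vertex 7.309 3.572 0.000
      vertex 7.309 20.011 6.419
      vertex 7.309 3.572 6.419
    endloop
  endfacet
  facet normal 0.0000 1.0000 0.0000
    outer loop
      vertex 7.309 20.011 0.000
      vertex 0.000 20.011 0.000
      vertex 0.000 20.011 6.419
    endloop
  endfacet
  facet normal 0.0000 1.0000 0.0000
    outer loop
      vertex 7.309 20.011 0.000
      vertex 0.000 20.011 6.419
      vertex 7.309 20.011 6.419
    endloop
  endfacet
  facet normal -1.0000 0.0000 0.0000
    outer loop
      vertex 0.000 20.011 0.000
      vertex 0.000 0.000 0.000
      vertex 0.000 0.000 6.419
    endloop
  endfacet
  facet normal -1.0000 0.0000 0.0000
    outer loop
      vertex 0.000 20.011 0.000
      vertex 0.000 0.000 6.419
      vertex 0.000 20.011 6.419
    endloop
  endfacet
endsolid part

The G0 Z moves step by Δz≈1.605 mm. Every layer's G1 loop is the same polygon, so the solid is a straight extrusion of it from z=0 to z≈6.42. Closing with flat bottom and top caps and triangulating gives 20 facets — an L-shaped prism: outer 24.1 × 20 mm, arm thicknesses ≈ 3.57 mm (horizontal) and 7.31 mm (vertical), extruded 6.42 mm in z.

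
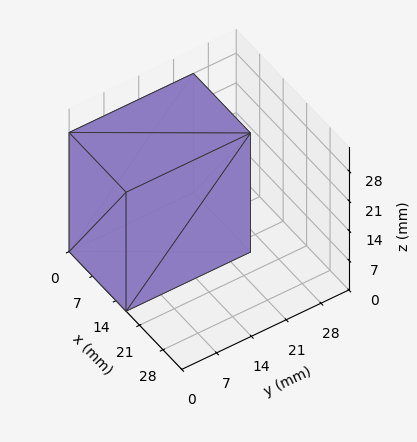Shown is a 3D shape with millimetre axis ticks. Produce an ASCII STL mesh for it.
Reading the render: the shape is a rectangular box, roughly 17 × 25 mm footprint and 28 mm tall (dimensions read to the nearest mm from the axis ticks). For the STL, each face is triangulated and given an outward normal.

solid part
  facet normal 0.0000 0.0000 -1.0000
    outer loop
      vertex 17.0 25.0 0.0
      vertex 17.0 0.0 0.0
      vertex 0.0 0.0 0.0
    endloop
  endfacet
  facet normal 0.0000 0.0000 -1.0000
    outer loop
      vertex 0.0 25.0 0.0
      vertex 17.0 25.0 0.0
      vertex 0.0 0.0 0.0
    endloop
  endfacet
  facet normal 0.0000 0.0000 1.0000
    outer loop
      vertex 0.0 0.0 28.0
      vertex 17.0 0.0 28.0
      vertex 17.0 25.0 28.0
    endloop
  endfacet
  facet normal 0.0000 0.0000 1.0000
    outer loop
      vertex 0.0 0.0 28.0
      vertex 17.0 25.0 28.0
      vertex 0.0 25.0 28.0
    endloop
  endfacet
  facet normal 0.0000 -1.0000 0.0000
    outer loop
      vertex 0.0 0.0 0.0
      vertex 17.0 0.0 0.0
      vertex 17.0 0.0 28.0
    endloop
  endfacet
  facet normal 0.0000 -1.0000 0.0000
    outer loop
      vertex 0.0 0.0 0.0
      vertex 17.0 0.0 28.0
      vertex 0.0 0.0 28.0
    endloop
  endfacet
  facet normal 0.0000 1.0000 0.0000
    outer loop
      vertex 17.0 25.0 28.0
      vertex 17.0 25.0 0.0
      vertex 0.0 25.0 0.0
    endloop
  endfacet
  facet normal 0.0000 1.0000 0.0000
    outer loop
      vertex 0.0 25.0 28.0
      vertex 17.0 25.0 28.0
      vertex 0.0 25.0 0.0
    endloop
  endfacet
  facet normal -1.0000 0.0000 0.0000
    outer loop
      vertex 0.0 25.0 28.0
      vertex 0.0 25.0 0.0
      vertex 0.0 0.0 0.0
    endloop
  endfacet
  facet normal -1.0000 0.0000 0.0000
    outer loop
      vertex 0.0 0.0 28.0
      vertex 0.0 25.0 28.0
      vertex 0.0 0.0 0.0
    endloop
  endfacet
  facet normal 1.0000 0.0000 0.0000
    outer loop
      vertex 17.0 0.0 0.0
      vertex 17.0 25.0 0.0
      vertex 17.0 25.0 28.0
    endloop
  endfacet
  facet normal 1.0000 0.0000 0.0000
    outer loop
      vertex 17.0 0.0 0.0
      vertex 17.0 25.0 28.0
      vertex 17.0 0.0 28.0
    endloop
  endfacet
endsolid part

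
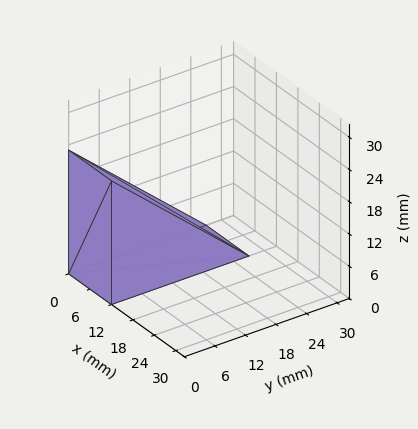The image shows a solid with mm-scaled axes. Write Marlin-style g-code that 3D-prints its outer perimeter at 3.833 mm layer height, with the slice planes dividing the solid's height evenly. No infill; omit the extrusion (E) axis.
Reading the render: the shape is a wedge (ramp): 12 × 27 mm base, rising to 23 mm along the y=0 edge and sloping linearly to z=0 at y=27 (dimensions read to the nearest mm from the axis ticks). For the g-code, the solid's height is divided into equal slices at the stated Δz and each level perimeter traced with G1 moves after a G0 lift.

; perimeter-only toolpath
G21 ; units = mm
G90 ; absolute positioning
G28 ; home
; layer 1
G0 Z3.833
G0 X0.000 Y0.000
G1 X12.000 Y0.000
G1 X12.000 Y22.500
G1 X0.000 Y22.500
G1 X0.000 Y0.000
; layer 2
G0 Z7.667
G0 X0.000 Y0.000
G1 X12.000 Y0.000
G1 X12.000 Y18.000
G1 X0.000 Y18.000
G1 X0.000 Y0.000
; layer 3
G0 Z11.500
G0 X0.000 Y0.000
G1 X12.000 Y0.000
G1 X12.000 Y13.500
G1 X0.000 Y13.500
G1 X0.000 Y0.000
; layer 4
G0 Z15.333
G0 X0.000 Y0.000
G1 X12.000 Y0.000
G1 X12.000 Y9.000
G1 X0.000 Y9.000
G1 X0.000 Y0.000
; layer 5
G0 Z19.167
G0 X0.000 Y0.000
G1 X12.000 Y0.000
G1 X12.000 Y4.500
G1 X0.000 Y4.500
G1 X0.000 Y0.000
M2 ; end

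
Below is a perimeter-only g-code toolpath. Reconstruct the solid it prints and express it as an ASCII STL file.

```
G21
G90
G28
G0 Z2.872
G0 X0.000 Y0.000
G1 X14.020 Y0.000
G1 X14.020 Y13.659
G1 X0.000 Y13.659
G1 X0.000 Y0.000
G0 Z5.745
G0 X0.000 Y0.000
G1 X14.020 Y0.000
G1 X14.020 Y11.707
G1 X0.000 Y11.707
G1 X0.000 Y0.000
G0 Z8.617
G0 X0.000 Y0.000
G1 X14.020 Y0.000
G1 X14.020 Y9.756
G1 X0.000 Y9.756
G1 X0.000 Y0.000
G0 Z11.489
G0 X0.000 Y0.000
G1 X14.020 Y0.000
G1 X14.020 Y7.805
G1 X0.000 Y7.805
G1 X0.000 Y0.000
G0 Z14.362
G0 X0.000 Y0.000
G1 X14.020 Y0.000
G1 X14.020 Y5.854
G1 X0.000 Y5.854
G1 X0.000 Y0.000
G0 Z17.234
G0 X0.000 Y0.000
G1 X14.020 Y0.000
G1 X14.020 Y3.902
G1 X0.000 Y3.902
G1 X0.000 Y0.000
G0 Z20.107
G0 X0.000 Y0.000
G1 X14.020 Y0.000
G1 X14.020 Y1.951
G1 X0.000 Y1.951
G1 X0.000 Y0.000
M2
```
solid part
  facet normal 0.0000 0.0000 -1.0000
    outer loop
      vertex 14.020 15.610 0.000
      vertex 14.020 0.000 0.000
      vertex 0.000 0.000 0.000
    endloop
  endfacet
  facet normal 0.0000 0.0000 -1.0000
    outer loop
      vertex 0.000 15.610 0.000
      vertex 14.020 15.610 0.000
      vertex 0.000 0.000 0.000
    endloop
  endfacet
  facet normal 0.0000 -1.0000 0.0000
    outer loop
      vertex 0.000 0.000 0.000
      vertex 14.020 0.000 0.000
      vertex 14.020 0.000 22.979
    endloop
  endfacet
  facet normal 0.0000 -1.0000 0.0000
    outer loop
      vertex 0.000 0.000 0.000
      vertex 14.020 0.000 22.979
      vertex 0.000 0.000 22.979
    endloop
  endfacet
  facet normal 0.0000 0.8272 0.5619
    outer loop
      vertex 0.000 0.000 22.979
      vertex 14.020 0.000 22.979
      vertex 14.020 15.610 0.000
    endloop
  endfacet
  facet normal 0.0000 0.8272 0.5619
    outer loop
      vertex 0.000 0.000 22.979
      vertex 14.020 15.610 0.000
      vertex 0.000 15.610 0.000
    endloop
  endfacet
  facet normal -1.0000 0.0000 0.0000
    outer loop
      vertex 0.000 0.000 22.979
      vertex 0.000 15.610 0.000
      vertex 0.000 0.000 0.000
    endloop
  endfacet
  facet normal 1.0000 0.0000 0.0000
    outer loop
      vertex 14.020 0.000 0.000
      vertex 14.020 15.610 0.000
      vertex 14.020 0.000 22.979
    endloop
  endfacet
endsolid part

The G0 Z moves step by Δz≈2.872 mm. The G1 loops shrink linearly with z, so the solid tapers from its base footprint up to z≈23. Closing with a flat bottom cap and the tapered top and triangulating gives 8 facets — a wedge (ramp): 14 × 15.6 mm base, rising to 23 mm along the y=0 edge and sloping linearly to z=0 at y=15.6.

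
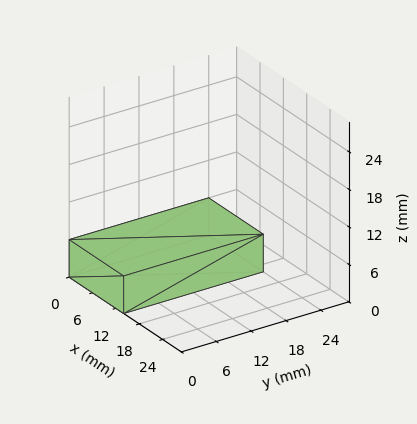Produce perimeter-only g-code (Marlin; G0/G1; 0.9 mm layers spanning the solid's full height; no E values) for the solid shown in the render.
Reading the render: the shape is a rectangular box, roughly 14 × 24 mm footprint and 6 mm tall (dimensions read to the nearest mm from the axis ticks). For the g-code, the solid's height is divided into equal slices at the stated Δz and each level perimeter traced with G1 moves after a G0 lift.

; perimeter-only toolpath
G21 ; units = mm
G90 ; absolute positioning
G28 ; home
; layer 1
G0 Z0.9
G0 X0.0 Y0.0
G1 X14.0 Y0.0
G1 X14.0 Y24.0
G1 X0.0 Y24.0
G1 X0.0 Y0.0
; layer 2
G0 Z1.7
G0 X0.0 Y0.0
G1 X14.0 Y0.0
G1 X14.0 Y24.0
G1 X0.0 Y24.0
G1 X0.0 Y0.0
; layer 3
G0 Z2.6
G0 X0.0 Y0.0
G1 X14.0 Y0.0
G1 X14.0 Y24.0
G1 X0.0 Y24.0
G1 X0.0 Y0.0
; layer 4
G0 Z3.4
G0 X0.0 Y0.0
G1 X14.0 Y0.0
G1 X14.0 Y24.0
G1 X0.0 Y24.0
G1 X0.0 Y0.0
; layer 5
G0 Z4.3
G0 X0.0 Y0.0
G1 X14.0 Y0.0
G1 X14.0 Y24.0
G1 X0.0 Y24.0
G1 X0.0 Y0.0
; layer 6
G0 Z5.1
G0 X0.0 Y0.0
G1 X14.0 Y0.0
G1 X14.0 Y24.0
G1 X0.0 Y24.0
G1 X0.0 Y0.0
; layer 7
G0 Z6.0
G0 X0.0 Y0.0
G1 X14.0 Y0.0
G1 X14.0 Y24.0
G1 X0.0 Y24.0
G1 X0.0 Y0.0
M2 ; end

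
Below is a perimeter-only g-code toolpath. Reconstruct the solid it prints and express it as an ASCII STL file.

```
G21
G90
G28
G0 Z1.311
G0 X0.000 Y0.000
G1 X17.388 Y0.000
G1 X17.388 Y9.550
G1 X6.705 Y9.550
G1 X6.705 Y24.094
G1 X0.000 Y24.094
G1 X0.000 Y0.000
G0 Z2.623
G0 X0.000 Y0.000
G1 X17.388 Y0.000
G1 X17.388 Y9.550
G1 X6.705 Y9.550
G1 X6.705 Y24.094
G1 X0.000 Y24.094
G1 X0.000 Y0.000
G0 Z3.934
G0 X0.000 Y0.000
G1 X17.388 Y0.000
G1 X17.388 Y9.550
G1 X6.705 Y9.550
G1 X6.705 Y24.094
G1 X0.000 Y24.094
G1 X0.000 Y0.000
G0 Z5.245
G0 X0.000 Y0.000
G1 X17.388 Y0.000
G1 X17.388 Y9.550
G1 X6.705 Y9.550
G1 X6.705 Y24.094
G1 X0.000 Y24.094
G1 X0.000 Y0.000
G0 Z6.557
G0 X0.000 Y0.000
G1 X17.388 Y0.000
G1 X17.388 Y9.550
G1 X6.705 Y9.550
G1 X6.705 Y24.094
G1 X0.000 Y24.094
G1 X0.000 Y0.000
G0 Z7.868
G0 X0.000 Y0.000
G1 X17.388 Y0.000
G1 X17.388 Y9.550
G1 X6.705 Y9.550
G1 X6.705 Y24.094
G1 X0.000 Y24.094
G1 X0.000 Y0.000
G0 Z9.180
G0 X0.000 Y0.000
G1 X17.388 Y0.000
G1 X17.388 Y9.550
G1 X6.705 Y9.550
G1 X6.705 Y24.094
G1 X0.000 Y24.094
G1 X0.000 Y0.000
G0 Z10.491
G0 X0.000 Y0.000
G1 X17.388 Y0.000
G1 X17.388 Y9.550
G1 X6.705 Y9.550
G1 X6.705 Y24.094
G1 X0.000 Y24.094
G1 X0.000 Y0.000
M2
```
solid part
  facet normal 0.0000 0.0000 -1.0000
    outer loop
      vertex 17.388 9.550 0.000
      vertex 17.388 0.000 0.000
      vertex 0.000 0.000 0.000
    endloop
  endfacet
  facet normal 0.0000 0.0000 -1.0000
    outer loop
      vertex 6.705 9.550 0.000
      vertex 17.388 9.550 0.000
      vertex 0.000 0.000 0.000
    endloop
  endfacet
  facet normal 0.0000 0.0000 -1.0000
    outer loop
      vertex 6.705 24.094 0.000
      vertex 6.705 9.550 0.000
      vertex 0.000 0.000 0.000
    endloop
  endfacet
  facet normal 0.0000 0.0000 -1.0000
    outer loop
      vertex 0.000 24.094 0.000
      vertex 6.705 24.094 0.000
      vertex 0.000 0.000 0.000
    endloop
  endfacet
  facet normal 0.0000 0.0000 1.0000
    outer loop
      vertex 0.000 0.000 10.491
      vertex 17.388 0.000 10.491
      vertex 17.388 9.550 10.491
    endloop
  endfacet
  facet normal 0.0000 0.0000 1.0000
    outer loop
      vertex 0.000 0.000 10.491
      vertex 17.388 9.550 10.491
      vertex 6.705 9.550 10.491
    endloop
  endfacet
  facet normal 0.0000 0.0000 1.0000
    outer loop
      vertex 0.000 0.000 10.491
      vertex 6.705 9.550 10.491
      vertex 6.705 24.094 10.491
    endloop
  endfacet
  facet normal 0.0000 0.0000 1.0000
    outer loop
      vertex 0.000 0.000 10.491
      vertex 6.705 24.094 10.491
      vertex 0.000 24.094 10.491
    endloop
  endfacet
  facet normal 0.0000 -1.0000 0.0000
    outer loop
      vertex 0.000 0.000 0.000
      vertex 17.388 0.000 0.000
      vertex 17.388 0.000 10.491
    endloop
  endfacet
  facet normal 0.0000 -1.0000 0.0000
    outer loop
      vertex 0.000 0.000 0.000
      vertex 17.388 0.000 10.491
      vertex 0.000 0.000 10.491
    endloop
  endfacet
  facet normal 1.0000 0.0000 0.0000
    outer loop
      vertex 17.388 0.000 0.000
      vertex 17.388 9.550 0.000
      vertex 17.388 9.550 10.491
    endloop
  endfacet
  facet normal 1.0000 0.0000 0.0000
    outer loop
      vertex 17.388 0.000 0.000
      vertex 17.388 9.550 10.491
      vertex 17.388 0.000 10.491
    endloop
  endfacet
  facet normal 0.0000 1.0000 0.0000
    outer loop
      vertex 17.388 9.550 0.000
      vertex 6.705 9.550 0.000
      vertex 6.705 9.550 10.491
    endloop
  endfacet
  facet normal 0.0000 1.0000 0.0000
    outer loop
      vertex 17.388 9.550 0.000
      vertex 6.705 9.550 10.491
      vertex 17.388 9.550 10.491
    endloop
  endfacet
  facet normal 1.0000 0.0000 0.0000
    outer loop
      vertex 6.705 9.550 0.000
      vertex 6.705 24.094 0.000
      vertex 6.705 24.094 10.491
    endloop
  endfacet
  facet normal 1.0000 0.0000 0.0000
    outer loop
      vertex 6.705 9.550 0.000
      vertex 6.705 24.094 10.491
      vertex 6.705 9.550 10.491
    endloop
  endfacet
  facet normal 0.0000 1.0000 0.0000
    outer loop
      vertex 6.705 24.094 0.000
      vertex 0.000 24.094 0.000
      vertex 0.000 24.094 10.491
    endloop
  endfacet
  facet normal 0.0000 1.0000 0.0000
    outer loop
      vertex 6.705 24.094 0.000
      vertex 0.000 24.094 10.491
      vertex 6.705 24.094 10.491
    endloop
  endfacet
  facet normal -1.0000 0.0000 0.0000
    outer loop
      vertex 0.000 24.094 0.000
      vertex 0.000 0.000 0.000
      vertex 0.000 0.000 10.491
    endloop
  endfacet
  facet normal -1.0000 0.0000 0.0000
    outer loop
      vertex 0.000 24.094 0.000
      vertex 0.000 0.000 10.491
      vertex 0.000 24.094 10.491
    endloop
  endfacet
endsolid part

The G0 Z moves step by Δz≈1.311 mm. Every layer's G1 loop is the same polygon, so the solid is a straight extrusion of it from z=0 to z≈10.5. Closing with flat bottom and top caps and triangulating gives 20 facets — an L-shaped prism: outer 17.4 × 24.1 mm, arm thicknesses ≈ 9.55 mm (horizontal) and 6.71 mm (vertical), extruded 10.5 mm in z.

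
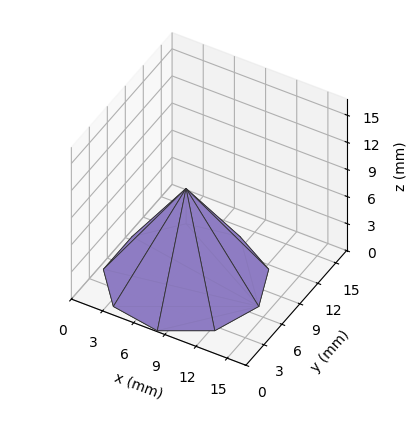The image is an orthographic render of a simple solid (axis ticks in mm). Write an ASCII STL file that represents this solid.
Reading the render: the shape is a regular 9-sided pyramid, base circumscribed radius ≈ 7 mm, apex at z ≈ 10 mm (dimensions read to the nearest mm from the axis ticks). For the STL, each face is triangulated and given an outward normal.

solid part
  facet normal 0.0000 0.0000 -1.0000
    outer loop
      vertex 8.216 13.894 0.000
      vertex 12.362 11.500 0.000
      vertex 14.000 7.000 0.000
    endloop
  endfacet
  facet normal 0.0000 0.0000 -1.0000
    outer loop
      vertex 3.500 13.062 0.000
      vertex 8.216 13.894 0.000
      vertex 14.000 7.000 0.000
    endloop
  endfacet
  facet normal 0.0000 0.0000 -1.0000
    outer loop
      vertex 0.422 9.394 0.000
      vertex 3.500 13.062 0.000
      vertex 14.000 7.000 0.000
    endloop
  endfacet
  facet normal 0.0000 0.0000 -1.0000
    outer loop
      vertex 0.422 4.606 0.000
      vertex 0.422 9.394 0.000
      vertex 14.000 7.000 0.000
    endloop
  endfacet
  facet normal 0.0000 0.0000 -1.0000
    outer loop
      vertex 3.500 0.938 0.000
      vertex 0.422 4.606 0.000
      vertex 14.000 7.000 0.000
    endloop
  endfacet
  facet normal 0.0000 0.0000 -1.0000
    outer loop
      vertex 8.216 0.106 0.000
      vertex 3.500 0.938 0.000
      vertex 14.000 7.000 0.000
    endloop
  endfacet
  facet normal 0.0000 0.0000 -1.0000
    outer loop
      vertex 12.362 2.500 0.000
      vertex 8.216 0.106 0.000
      vertex 14.000 7.000 0.000
    endloop
  endfacet
  facet normal 0.7851 0.2858 0.5495
    outer loop
      vertex 14.000 7.000 0.000
      vertex 12.362 11.500 0.000
      vertex 7.000 7.000 10.000
    endloop
  endfacet
  facet normal 0.4178 0.7235 0.5496
    outer loop
      vertex 12.362 11.500 0.000
      vertex 8.216 13.894 0.000
      vertex 7.000 7.000 10.000
    endloop
  endfacet
  facet normal -0.1452 0.8228 0.5496
    outer loop
      vertex 8.216 13.894 0.000
      vertex 3.500 13.062 0.000
      vertex 7.000 7.000 10.000
    endloop
  endfacet
  facet normal -0.6400 0.5370 0.5495
    outer loop
      vertex 3.500 13.062 0.000
      vertex 0.422 9.394 0.000
      vertex 7.000 7.000 10.000
    endloop
  endfacet
  facet normal -0.8355 0.0000 0.5496
    outer loop
      vertex 0.422 9.394 0.000
      vertex 0.422 4.606 0.000
      vertex 7.000 7.000 10.000
    endloop
  endfacet
  facet normal -0.6400 -0.5370 0.5495
    outer loop
      vertex 0.422 4.606 0.000
      vertex 3.500 0.938 0.000
      vertex 7.000 7.000 10.000
    endloop
  endfacet
  facet normal -0.1452 -0.8228 0.5496
    outer loop
      vertex 3.500 0.938 0.000
      vertex 8.216 0.106 0.000
      vertex 7.000 7.000 10.000
    endloop
  endfacet
  facet normal 0.4178 -0.7235 0.5496
    outer loop
      vertex 8.216 0.106 0.000
      vertex 12.362 2.500 0.000
      vertex 7.000 7.000 10.000
    endloop
  endfacet
  facet normal 0.7851 -0.2858 0.5495
    outer loop
      vertex 12.362 2.500 0.000
      vertex 14.000 7.000 0.000
      vertex 7.000 7.000 10.000
    endloop
  endfacet
endsolid part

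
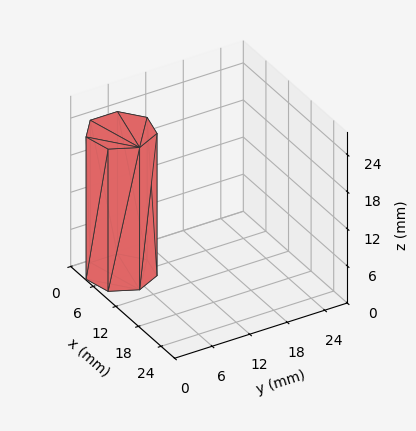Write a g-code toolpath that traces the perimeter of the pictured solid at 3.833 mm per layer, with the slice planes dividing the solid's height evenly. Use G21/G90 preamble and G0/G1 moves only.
Reading the render: the shape is a regular 7-sided prism (a cylinder approximated with 7 flat sides), circumscribed radius ≈ 5 mm, height ≈ 23 mm (dimensions read to the nearest mm from the axis ticks). For the g-code, the solid's height is divided into equal slices at the stated Δz and each level perimeter traced with G1 moves after a G0 lift.

; perimeter-only toolpath
G21 ; units = mm
G90 ; absolute positioning
G28 ; home
; layer 1
G0 Z3.833
G0 X10.000 Y5.000
G1 X8.117 Y8.909
G1 X3.887 Y9.875
G1 X0.495 Y7.169
G1 X0.495 Y2.831
G1 X3.887 Y0.125
G1 X8.117 Y1.091
G1 X10.000 Y5.000
; layer 2
G0 Z7.667
G0 X10.000 Y5.000
G1 X8.117 Y8.909
G1 X3.887 Y9.875
G1 X0.495 Y7.169
G1 X0.495 Y2.831
G1 X3.887 Y0.125
G1 X8.117 Y1.091
G1 X10.000 Y5.000
; layer 3
G0 Z11.500
G0 X10.000 Y5.000
G1 X8.117 Y8.909
G1 X3.887 Y9.875
G1 X0.495 Y7.169
G1 X0.495 Y2.831
G1 X3.887 Y0.125
G1 X8.117 Y1.091
G1 X10.000 Y5.000
; layer 4
G0 Z15.333
G0 X10.000 Y5.000
G1 X8.117 Y8.909
G1 X3.887 Y9.875
G1 X0.495 Y7.169
G1 X0.495 Y2.831
G1 X3.887 Y0.125
G1 X8.117 Y1.091
G1 X10.000 Y5.000
; layer 5
G0 Z19.167
G0 X10.000 Y5.000
G1 X8.117 Y8.909
G1 X3.887 Y9.875
G1 X0.495 Y7.169
G1 X0.495 Y2.831
G1 X3.887 Y0.125
G1 X8.117 Y1.091
G1 X10.000 Y5.000
; layer 6
G0 Z23.000
G0 X10.000 Y5.000
G1 X8.117 Y8.909
G1 X3.887 Y9.875
G1 X0.495 Y7.169
G1 X0.495 Y2.831
G1 X3.887 Y0.125
G1 X8.117 Y1.091
G1 X10.000 Y5.000
M2 ; end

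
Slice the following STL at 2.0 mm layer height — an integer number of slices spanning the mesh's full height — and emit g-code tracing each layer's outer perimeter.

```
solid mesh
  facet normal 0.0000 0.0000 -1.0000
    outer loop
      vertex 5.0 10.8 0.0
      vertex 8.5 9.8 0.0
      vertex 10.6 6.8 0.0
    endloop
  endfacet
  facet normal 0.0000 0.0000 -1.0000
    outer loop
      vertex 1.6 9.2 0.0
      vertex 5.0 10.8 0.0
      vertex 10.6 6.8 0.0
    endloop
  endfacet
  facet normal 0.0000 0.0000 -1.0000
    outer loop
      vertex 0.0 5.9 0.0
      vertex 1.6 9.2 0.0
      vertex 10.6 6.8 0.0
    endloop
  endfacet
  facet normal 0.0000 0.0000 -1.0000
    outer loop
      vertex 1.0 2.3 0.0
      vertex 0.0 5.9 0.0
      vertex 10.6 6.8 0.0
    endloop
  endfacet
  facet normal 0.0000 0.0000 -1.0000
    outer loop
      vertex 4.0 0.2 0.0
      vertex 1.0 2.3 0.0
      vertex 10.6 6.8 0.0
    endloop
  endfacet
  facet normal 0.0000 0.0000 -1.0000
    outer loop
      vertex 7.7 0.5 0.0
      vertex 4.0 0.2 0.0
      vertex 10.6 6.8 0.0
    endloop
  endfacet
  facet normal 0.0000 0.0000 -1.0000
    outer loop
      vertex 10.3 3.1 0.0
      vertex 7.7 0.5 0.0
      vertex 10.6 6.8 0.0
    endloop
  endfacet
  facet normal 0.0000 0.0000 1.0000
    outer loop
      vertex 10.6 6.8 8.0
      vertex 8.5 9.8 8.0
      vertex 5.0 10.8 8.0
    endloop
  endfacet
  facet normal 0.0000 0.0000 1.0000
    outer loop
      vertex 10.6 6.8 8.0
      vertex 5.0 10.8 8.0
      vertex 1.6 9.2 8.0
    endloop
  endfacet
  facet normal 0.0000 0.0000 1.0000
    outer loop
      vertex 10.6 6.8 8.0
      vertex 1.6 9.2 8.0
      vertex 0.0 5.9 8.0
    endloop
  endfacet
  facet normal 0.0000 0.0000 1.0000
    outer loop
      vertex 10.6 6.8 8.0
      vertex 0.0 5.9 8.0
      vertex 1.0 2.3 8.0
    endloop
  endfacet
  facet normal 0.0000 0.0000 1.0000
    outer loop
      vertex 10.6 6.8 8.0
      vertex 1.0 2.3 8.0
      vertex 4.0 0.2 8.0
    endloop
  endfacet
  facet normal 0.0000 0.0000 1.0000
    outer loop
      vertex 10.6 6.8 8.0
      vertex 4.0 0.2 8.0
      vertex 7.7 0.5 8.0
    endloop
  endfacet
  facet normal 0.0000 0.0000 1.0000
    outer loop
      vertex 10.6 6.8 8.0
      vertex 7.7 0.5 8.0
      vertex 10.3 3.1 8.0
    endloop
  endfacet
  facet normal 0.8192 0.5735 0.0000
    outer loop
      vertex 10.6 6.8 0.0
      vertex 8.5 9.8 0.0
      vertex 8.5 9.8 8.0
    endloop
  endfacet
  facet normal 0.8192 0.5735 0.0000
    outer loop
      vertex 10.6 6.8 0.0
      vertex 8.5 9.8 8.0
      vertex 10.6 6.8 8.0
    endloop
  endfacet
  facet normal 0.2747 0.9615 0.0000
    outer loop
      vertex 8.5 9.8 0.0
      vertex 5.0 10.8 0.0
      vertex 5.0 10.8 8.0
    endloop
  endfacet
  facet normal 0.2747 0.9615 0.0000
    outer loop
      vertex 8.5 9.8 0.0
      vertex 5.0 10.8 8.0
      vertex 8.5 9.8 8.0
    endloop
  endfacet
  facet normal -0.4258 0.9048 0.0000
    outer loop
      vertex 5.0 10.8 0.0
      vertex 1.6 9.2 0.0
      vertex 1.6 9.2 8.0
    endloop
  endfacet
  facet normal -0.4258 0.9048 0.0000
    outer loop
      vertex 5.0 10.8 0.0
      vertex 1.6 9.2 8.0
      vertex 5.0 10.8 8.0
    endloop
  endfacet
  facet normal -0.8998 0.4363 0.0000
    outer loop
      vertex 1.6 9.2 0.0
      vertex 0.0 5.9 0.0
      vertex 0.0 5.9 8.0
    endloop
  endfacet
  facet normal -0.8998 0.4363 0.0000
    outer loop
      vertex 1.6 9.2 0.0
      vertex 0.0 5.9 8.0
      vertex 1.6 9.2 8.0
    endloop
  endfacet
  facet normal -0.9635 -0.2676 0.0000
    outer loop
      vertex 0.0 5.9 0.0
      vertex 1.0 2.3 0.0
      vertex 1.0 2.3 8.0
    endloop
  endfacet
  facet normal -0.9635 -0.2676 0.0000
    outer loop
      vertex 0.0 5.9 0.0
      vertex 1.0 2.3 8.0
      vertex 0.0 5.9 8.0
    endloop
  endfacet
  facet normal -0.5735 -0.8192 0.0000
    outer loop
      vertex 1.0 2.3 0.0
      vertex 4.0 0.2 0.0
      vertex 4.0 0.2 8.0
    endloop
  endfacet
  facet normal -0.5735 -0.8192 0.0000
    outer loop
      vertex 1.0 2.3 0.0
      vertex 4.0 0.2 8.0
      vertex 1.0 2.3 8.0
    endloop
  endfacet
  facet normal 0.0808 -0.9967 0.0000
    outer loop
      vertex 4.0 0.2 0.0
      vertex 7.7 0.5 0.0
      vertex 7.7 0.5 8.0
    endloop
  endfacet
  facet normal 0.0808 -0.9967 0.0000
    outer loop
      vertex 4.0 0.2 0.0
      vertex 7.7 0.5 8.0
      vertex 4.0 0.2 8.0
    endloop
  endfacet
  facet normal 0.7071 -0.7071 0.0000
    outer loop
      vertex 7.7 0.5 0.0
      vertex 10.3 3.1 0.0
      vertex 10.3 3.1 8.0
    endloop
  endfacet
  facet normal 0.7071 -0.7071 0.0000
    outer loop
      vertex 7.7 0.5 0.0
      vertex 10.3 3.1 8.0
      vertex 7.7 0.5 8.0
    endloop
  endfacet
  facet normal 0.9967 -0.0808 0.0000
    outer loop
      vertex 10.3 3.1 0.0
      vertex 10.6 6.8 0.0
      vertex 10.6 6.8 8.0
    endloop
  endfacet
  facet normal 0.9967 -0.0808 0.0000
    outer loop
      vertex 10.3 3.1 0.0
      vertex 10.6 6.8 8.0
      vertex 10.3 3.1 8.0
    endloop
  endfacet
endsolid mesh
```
; perimeter-only toolpath
G21 ; units = mm
G90 ; absolute positioning
G28 ; home
; layer 1
G0 Z2.0
G0 X10.6 Y6.8
G1 X8.5 Y9.8
G1 X5.0 Y10.8
G1 X1.6 Y9.2
G1 X0.0 Y5.9
G1 X1.0 Y2.3
G1 X4.0 Y0.2
G1 X7.7 Y0.5
G1 X10.3 Y3.1
G1 X10.6 Y6.8
; layer 2
G0 Z4.0
G0 X10.6 Y6.8
G1 X8.5 Y9.8
G1 X5.0 Y10.8
G1 X1.6 Y9.2
G1 X0.0 Y5.9
G1 X1.0 Y2.3
G1 X4.0 Y0.2
G1 X7.7 Y0.5
G1 X10.3 Y3.1
G1 X10.6 Y6.8
; layer 3
G0 Z6.0
G0 X10.6 Y6.8
G1 X8.5 Y9.8
G1 X5.0 Y10.8
G1 X1.6 Y9.2
G1 X0.0 Y5.9
G1 X1.0 Y2.3
G1 X4.0 Y0.2
G1 X7.7 Y0.5
G1 X10.3 Y3.1
G1 X10.6 Y6.8
; layer 4
G0 Z8.0
G0 X10.6 Y6.8
G1 X8.5 Y9.8
G1 X5.0 Y10.8
G1 X1.6 Y9.2
G1 X0.0 Y5.9
G1 X1.0 Y2.3
G1 X4.0 Y0.2
G1 X7.7 Y0.5
G1 X10.3 Y3.1
G1 X10.6 Y6.8
M2 ; end

The solid is a regular 9-sided prism (a cylinder approximated with 9 flat sides), circumscribed radius ≈ 5.4 mm, height ≈ 8 mm. Slicing at Δz = 2.0 mm — 4 equal slices spanning the solid's height, so layer i sits at z = i·h/4 — gives 4 non-empty perimeters. Each is a 9-segment closed polygon; G0 lifts to the layer z and rapids to the start vertex, then G1 traces the edges.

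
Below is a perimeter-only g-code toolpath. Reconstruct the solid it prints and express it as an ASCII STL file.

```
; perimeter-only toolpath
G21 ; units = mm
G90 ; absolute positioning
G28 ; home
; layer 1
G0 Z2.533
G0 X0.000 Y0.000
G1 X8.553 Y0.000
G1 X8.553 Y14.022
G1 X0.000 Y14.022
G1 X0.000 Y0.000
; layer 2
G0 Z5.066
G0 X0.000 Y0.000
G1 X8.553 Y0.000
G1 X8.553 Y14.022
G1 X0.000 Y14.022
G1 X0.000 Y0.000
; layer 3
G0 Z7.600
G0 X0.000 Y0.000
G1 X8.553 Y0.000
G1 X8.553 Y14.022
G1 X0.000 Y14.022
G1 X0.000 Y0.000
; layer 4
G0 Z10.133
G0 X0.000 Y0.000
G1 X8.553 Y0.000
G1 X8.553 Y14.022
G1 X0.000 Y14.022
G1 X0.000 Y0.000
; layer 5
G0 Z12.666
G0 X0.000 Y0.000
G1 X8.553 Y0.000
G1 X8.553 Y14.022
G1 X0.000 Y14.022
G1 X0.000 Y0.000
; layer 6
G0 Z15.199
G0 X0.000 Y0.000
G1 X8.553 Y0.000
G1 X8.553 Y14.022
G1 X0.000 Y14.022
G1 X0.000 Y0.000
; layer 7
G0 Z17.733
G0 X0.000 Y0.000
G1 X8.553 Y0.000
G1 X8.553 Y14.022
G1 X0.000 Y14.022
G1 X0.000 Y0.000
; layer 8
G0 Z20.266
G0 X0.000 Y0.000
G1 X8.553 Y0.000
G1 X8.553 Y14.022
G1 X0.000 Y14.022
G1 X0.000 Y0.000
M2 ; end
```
solid part
  facet normal 0.0000 0.0000 -1.0000
    outer loop
      vertex 8.553 14.022 0.000
      vertex 8.553 0.000 0.000
      vertex 0.000 0.000 0.000
    endloop
  endfacet
  facet normal 0.0000 0.0000 -1.0000
    outer loop
      vertex 0.000 14.022 0.000
      vertex 8.553 14.022 0.000
      vertex 0.000 0.000 0.000
    endloop
  endfacet
  facet normal 0.0000 0.0000 1.0000
    outer loop
      vertex 0.000 0.000 20.266
      vertex 8.553 0.000 20.266
      vertex 8.553 14.022 20.266
    endloop
  endfacet
  facet normal 0.0000 0.0000 1.0000
    outer loop
      vertex 0.000 0.000 20.266
      vertex 8.553 14.022 20.266
      vertex 0.000 14.022 20.266
    endloop
  endfacet
  facet normal 0.0000 -1.0000 0.0000
    outer loop
      vertex 0.000 0.000 0.000
      vertex 8.553 0.000 0.000
      vertex 8.553 0.000 20.266
    endloop
  endfacet
  facet normal 0.0000 -1.0000 0.0000
    outer loop
      vertex 0.000 0.000 0.000
      vertex 8.553 0.000 20.266
      vertex 0.000 0.000 20.266
    endloop
  endfacet
  facet normal 0.0000 1.0000 0.0000
    outer loop
      vertex 8.553 14.022 20.266
      vertex 8.553 14.022 0.000
      vertex 0.000 14.022 0.000
    endloop
  endfacet
  facet normal 0.0000 1.0000 0.0000
    outer loop
      vertex 0.000 14.022 20.266
      vertex 8.553 14.022 20.266
      vertex 0.000 14.022 0.000
    endloop
  endfacet
  facet normal -1.0000 0.0000 0.0000
    outer loop
      vertex 0.000 14.022 20.266
      vertex 0.000 14.022 0.000
      vertex 0.000 0.000 0.000
    endloop
  endfacet
  facet normal -1.0000 0.0000 0.0000
    outer loop
      vertex 0.000 0.000 20.266
      vertex 0.000 14.022 20.266
      vertex 0.000 0.000 0.000
    endloop
  endfacet
  facet normal 1.0000 0.0000 0.0000
    outer loop
      vertex 8.553 0.000 0.000
      vertex 8.553 14.022 0.000
      vertex 8.553 14.022 20.266
    endloop
  endfacet
  facet normal 1.0000 0.0000 0.0000
    outer loop
      vertex 8.553 0.000 0.000
      vertex 8.553 14.022 20.266
      vertex 8.553 0.000 20.266
    endloop
  endfacet
endsolid part

The G0 Z moves step by Δz≈2.533 mm. Every layer's G1 loop is the same polygon, so the solid is a straight extrusion of it from z=0 to z≈20.3. Closing with flat bottom and top caps and triangulating gives 12 facets — a rectangular box, roughly 8.55 × 14 mm footprint and 20.3 mm tall.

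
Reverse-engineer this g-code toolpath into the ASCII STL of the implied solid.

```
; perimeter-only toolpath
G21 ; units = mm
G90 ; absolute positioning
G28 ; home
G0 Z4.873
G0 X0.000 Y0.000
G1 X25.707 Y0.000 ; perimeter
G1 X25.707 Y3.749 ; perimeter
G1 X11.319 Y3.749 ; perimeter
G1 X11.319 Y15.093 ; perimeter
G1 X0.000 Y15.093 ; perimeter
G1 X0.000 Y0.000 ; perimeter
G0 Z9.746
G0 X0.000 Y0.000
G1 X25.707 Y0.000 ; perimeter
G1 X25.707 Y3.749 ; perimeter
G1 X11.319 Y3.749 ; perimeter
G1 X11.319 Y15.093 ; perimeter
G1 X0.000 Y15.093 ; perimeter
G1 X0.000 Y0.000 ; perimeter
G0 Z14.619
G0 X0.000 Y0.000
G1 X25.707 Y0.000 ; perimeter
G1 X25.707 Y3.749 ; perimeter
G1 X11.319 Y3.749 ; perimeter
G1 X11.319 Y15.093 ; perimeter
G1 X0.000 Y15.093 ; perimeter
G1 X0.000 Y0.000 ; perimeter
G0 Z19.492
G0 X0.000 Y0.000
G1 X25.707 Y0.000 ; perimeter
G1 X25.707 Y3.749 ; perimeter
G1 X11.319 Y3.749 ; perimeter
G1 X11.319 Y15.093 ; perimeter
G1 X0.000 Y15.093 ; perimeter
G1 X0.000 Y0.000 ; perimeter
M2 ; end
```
solid part
  facet normal 0.0000 0.0000 -1.0000
    outer loop
      vertex 25.707 3.749 0.000
      vertex 25.707 0.000 0.000
      vertex 0.000 0.000 0.000
    endloop
  endfacet
  facet normal 0.0000 0.0000 -1.0000
    outer loop
      vertex 11.319 3.749 0.000
      vertex 25.707 3.749 0.000
      vertex 0.000 0.000 0.000
    endloop
  endfacet
  facet normal 0.0000 0.0000 -1.0000
    outer loop
      vertex 11.319 15.093 0.000
      vertex 11.319 3.749 0.000
      vertex 0.000 0.000 0.000
    endloop
  endfacet
  facet normal 0.0000 0.0000 -1.0000
    outer loop
      vertex 0.000 15.093 0.000
      vertex 11.319 15.093 0.000
      vertex 0.000 0.000 0.000
    endloop
  endfacet
  facet normal 0.0000 0.0000 1.0000
    outer loop
      vertex 0.000 0.000 19.492
      vertex 25.707 0.000 19.492
      vertex 25.707 3.749 19.492
    endloop
  endfacet
  facet normal 0.0000 0.0000 1.0000
    outer loop
      vertex 0.000 0.000 19.492
      vertex 25.707 3.749 19.492
      vertex 11.319 3.749 19.492
    endloop
  endfacet
  facet normal 0.0000 0.0000 1.0000
    outer loop
      vertex 0.000 0.000 19.492
      vertex 11.319 3.749 19.492
      vertex 11.319 15.093 19.492
    endloop
  endfacet
  facet normal 0.0000 0.0000 1.0000
    outer loop
      vertex 0.000 0.000 19.492
      vertex 11.319 15.093 19.492
      vertex 0.000 15.093 19.492
    endloop
  endfacet
  facet normal 0.0000 -1.0000 0.0000
    outer loop
      vertex 0.000 0.000 0.000
      vertex 25.707 0.000 0.000
      vertex 25.707 0.000 19.492
    endloop
  endfacet
  facet normal 0.0000 -1.0000 0.0000
    outer loop
      vertex 0.000 0.000 0.000
      vertex 25.707 0.000 19.492
      vertex 0.000 0.000 19.492
    endloop
  endfacet
  facet normal 1.0000 0.0000 0.0000
    outer loop
      vertex 25.707 0.000 0.000
      vertex 25.707 3.749 0.000
      vertex 25.707 3.749 19.492
    endloop
  endfacet
  facet normal 1.0000 0.0000 0.0000
    outer loop
      vertex 25.707 0.000 0.000
      vertex 25.707 3.749 19.492
      vertex 25.707 0.000 19.492
    endloop
  endfacet
  facet normal 0.0000 1.0000 0.0000
    outer loop
      vertex 25.707 3.749 0.000
      vertex 11.319 3.749 0.000
      vertex 11.319 3.749 19.492
    endloop
  endfacet
  facet normal 0.0000 1.0000 0.0000
    outer loop
      vertex 25.707 3.749 0.000
      vertex 11.319 3.749 19.492
      vertex 25.707 3.749 19.492
    endloop
  endfacet
  facet normal 1.0000 0.0000 0.0000
    outer loop
      vertex 11.319 3.749 0.000
      vertex 11.319 15.093 0.000
      vertex 11.319 15.093 19.492
    endloop
  endfacet
  facet normal 1.0000 0.0000 0.0000
    outer loop
      vertex 11.319 3.749 0.000
      vertex 11.319 15.093 19.492
      vertex 11.319 3.749 19.492
    endloop
  endfacet
  facet normal 0.0000 1.0000 0.0000
    outer loop
      vertex 11.319 15.093 0.000
      vertex 0.000 15.093 0.000
      vertex 0.000 15.093 19.492
    endloop
  endfacet
  facet normal 0.0000 1.0000 0.0000
    outer loop
      vertex 11.319 15.093 0.000
      vertex 0.000 15.093 19.492
      vertex 11.319 15.093 19.492
    endloop
  endfacet
  facet normal -1.0000 0.0000 0.0000
    outer loop
      vertex 0.000 15.093 0.000
      vertex 0.000 0.000 0.000
      vertex 0.000 0.000 19.492
    endloop
  endfacet
  facet normal -1.0000 0.0000 0.0000
    outer loop
      vertex 0.000 15.093 0.000
      vertex 0.000 0.000 19.492
      vertex 0.000 15.093 19.492
    endloop
  endfacet
endsolid part

The G0 Z moves step by Δz≈4.873 mm. Every layer's G1 loop is the same polygon, so the solid is a straight extrusion of it from z=0 to z≈19.5. Closing with flat bottom and top caps and triangulating gives 20 facets — an L-shaped prism: outer 25.7 × 15.1 mm, arm thicknesses ≈ 3.75 mm (horizontal) and 11.3 mm (vertical), extruded 19.5 mm in z.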